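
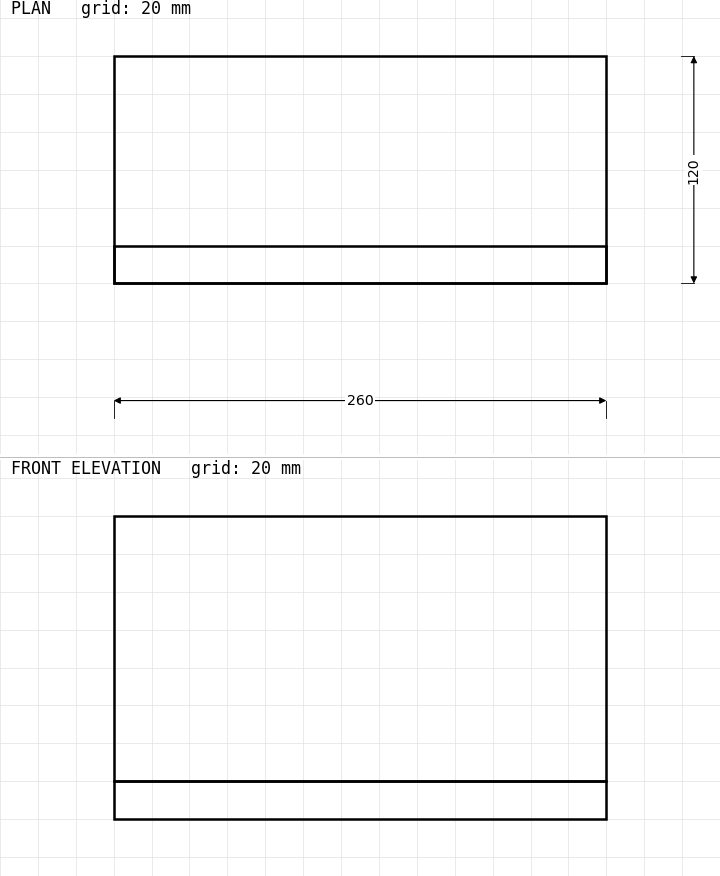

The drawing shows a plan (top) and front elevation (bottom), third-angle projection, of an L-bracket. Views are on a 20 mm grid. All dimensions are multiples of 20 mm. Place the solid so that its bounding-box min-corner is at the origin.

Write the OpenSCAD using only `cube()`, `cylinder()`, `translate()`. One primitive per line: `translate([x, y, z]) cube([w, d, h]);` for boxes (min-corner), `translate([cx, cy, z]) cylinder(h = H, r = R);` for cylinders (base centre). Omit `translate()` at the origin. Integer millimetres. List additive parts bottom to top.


cube([260, 120, 20]);
translate([0, 0, 20]) cube([260, 20, 140]);


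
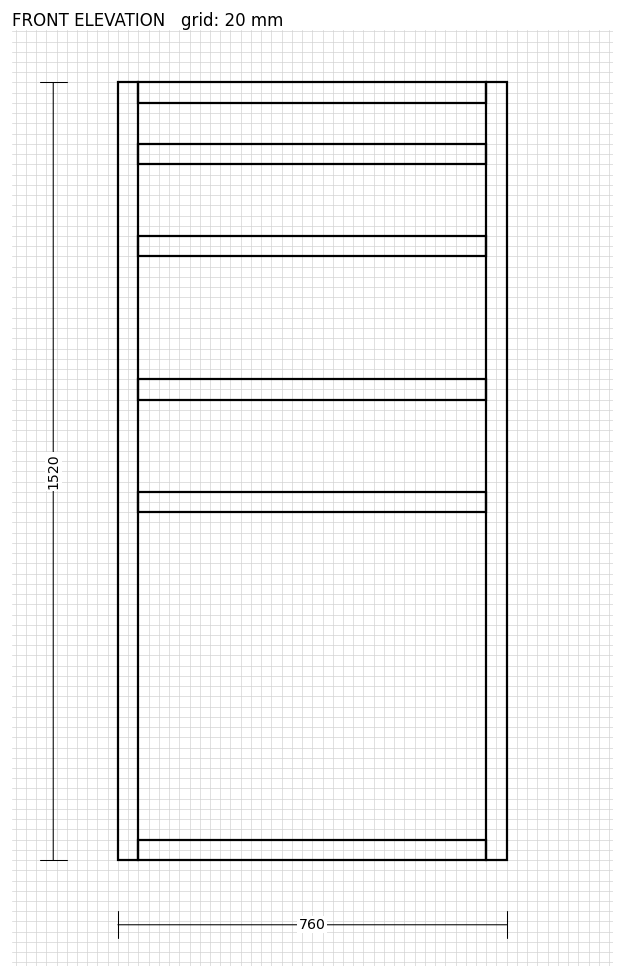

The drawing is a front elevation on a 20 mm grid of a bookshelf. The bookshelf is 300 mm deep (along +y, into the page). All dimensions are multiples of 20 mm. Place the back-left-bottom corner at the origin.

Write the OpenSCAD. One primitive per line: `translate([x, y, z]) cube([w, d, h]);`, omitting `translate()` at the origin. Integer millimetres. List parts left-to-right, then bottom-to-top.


cube([40, 300, 1520]);
translate([40, 0, 0]) cube([680, 300, 40]);
translate([40, 0, 680]) cube([680, 300, 40]);
translate([40, 0, 900]) cube([680, 300, 40]);
translate([40, 0, 1180]) cube([680, 300, 40]);
translate([40, 0, 1360]) cube([680, 300, 40]);
translate([40, 0, 1480]) cube([680, 300, 40]);
translate([720, 0, 0]) cube([40, 300, 1520]);


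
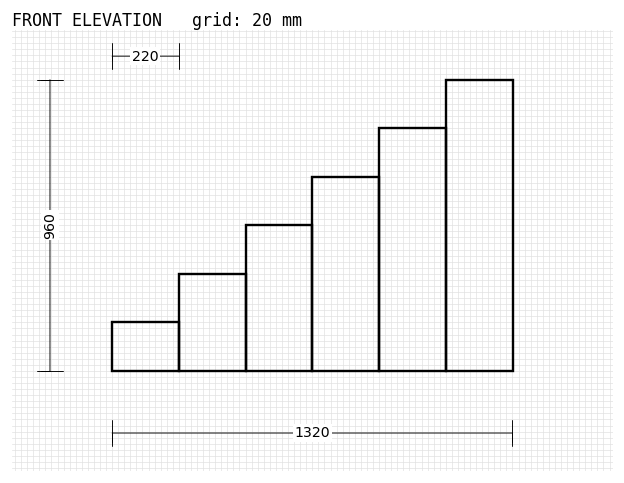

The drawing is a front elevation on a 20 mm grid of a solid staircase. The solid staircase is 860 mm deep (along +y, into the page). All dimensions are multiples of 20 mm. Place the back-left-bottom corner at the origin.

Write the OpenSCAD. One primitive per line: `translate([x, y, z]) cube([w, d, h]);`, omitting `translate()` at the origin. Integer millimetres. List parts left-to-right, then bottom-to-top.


cube([220, 860, 160]);
translate([220, 0, 0]) cube([220, 860, 320]);
translate([440, 0, 0]) cube([220, 860, 480]);
translate([660, 0, 0]) cube([220, 860, 640]);
translate([880, 0, 0]) cube([220, 860, 800]);
translate([1100, 0, 0]) cube([220, 860, 960]);


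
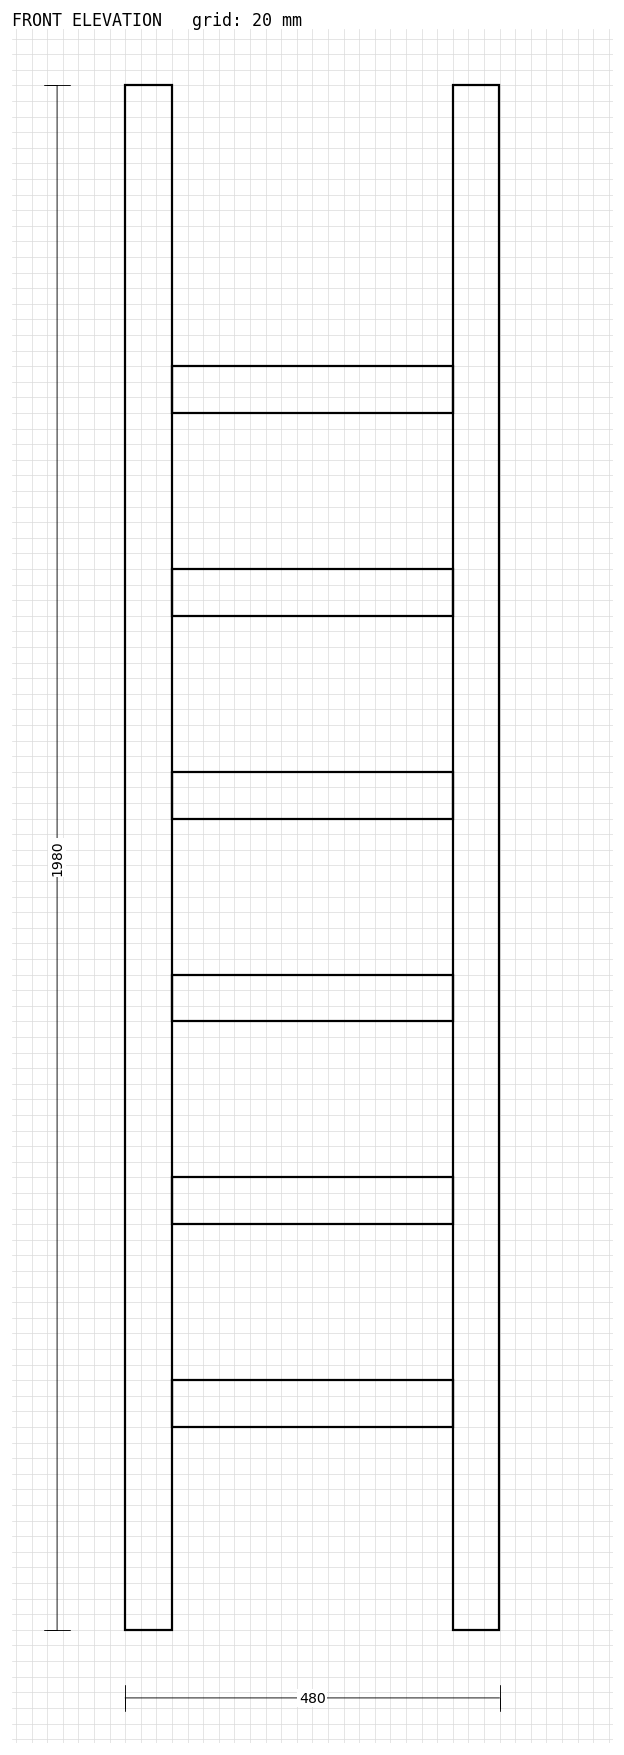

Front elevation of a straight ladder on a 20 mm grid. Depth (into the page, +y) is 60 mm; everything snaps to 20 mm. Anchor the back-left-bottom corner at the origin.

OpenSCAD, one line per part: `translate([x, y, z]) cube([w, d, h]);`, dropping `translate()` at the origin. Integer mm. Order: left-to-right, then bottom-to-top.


cube([60, 60, 1980]);
translate([60, 0, 260]) cube([360, 60, 60]);
translate([60, 0, 520]) cube([360, 60, 60]);
translate([60, 0, 780]) cube([360, 60, 60]);
translate([60, 0, 1040]) cube([360, 60, 60]);
translate([60, 0, 1300]) cube([360, 60, 60]);
translate([60, 0, 1560]) cube([360, 60, 60]);
translate([420, 0, 0]) cube([60, 60, 1980]);


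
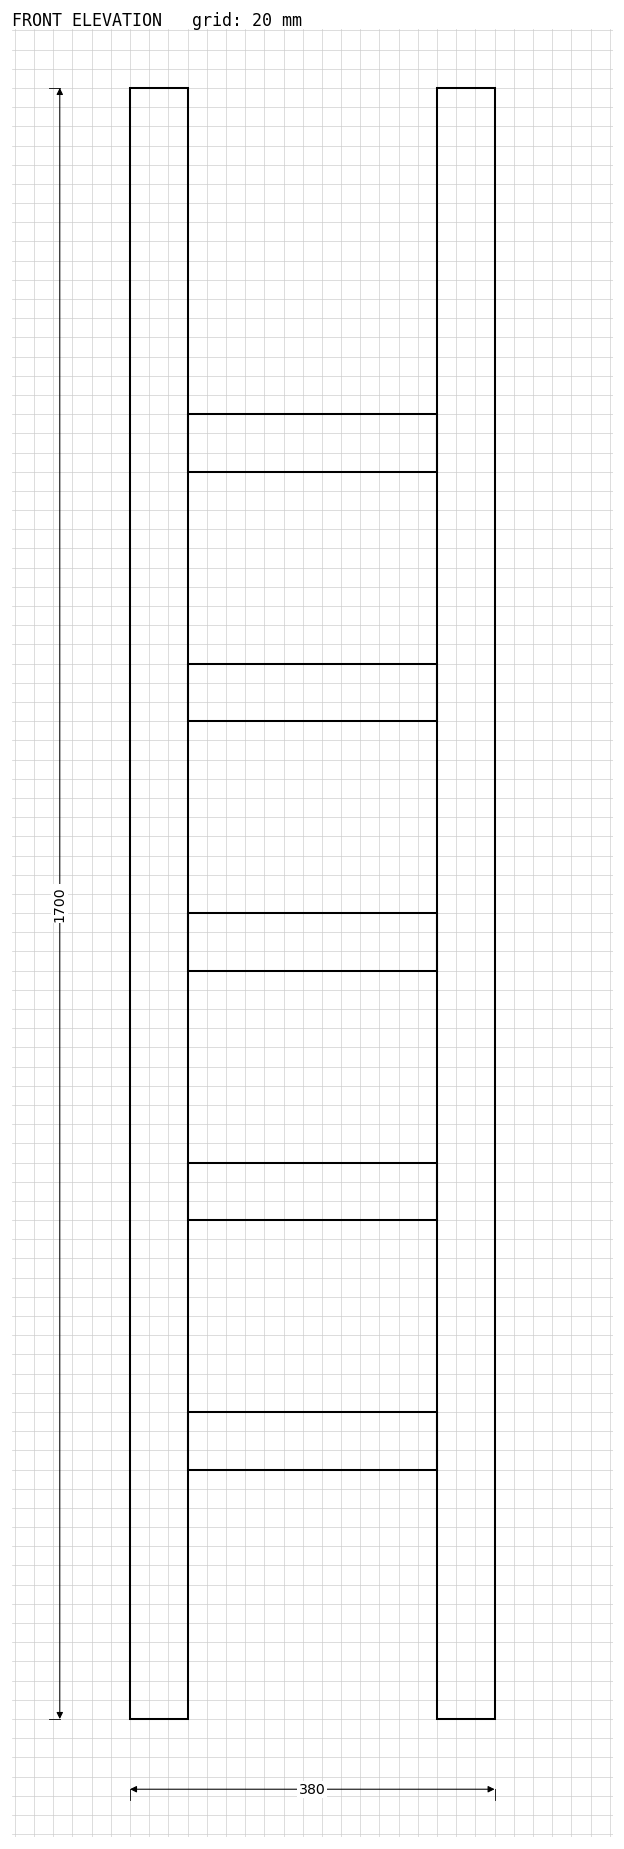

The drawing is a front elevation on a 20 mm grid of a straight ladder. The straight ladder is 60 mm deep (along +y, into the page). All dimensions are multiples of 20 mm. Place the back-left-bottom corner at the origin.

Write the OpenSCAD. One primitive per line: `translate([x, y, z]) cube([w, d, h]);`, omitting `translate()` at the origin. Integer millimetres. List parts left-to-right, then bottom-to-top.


cube([60, 60, 1700]);
translate([60, 0, 260]) cube([260, 60, 60]);
translate([60, 0, 520]) cube([260, 60, 60]);
translate([60, 0, 780]) cube([260, 60, 60]);
translate([60, 0, 1040]) cube([260, 60, 60]);
translate([60, 0, 1300]) cube([260, 60, 60]);
translate([320, 0, 0]) cube([60, 60, 1700]);


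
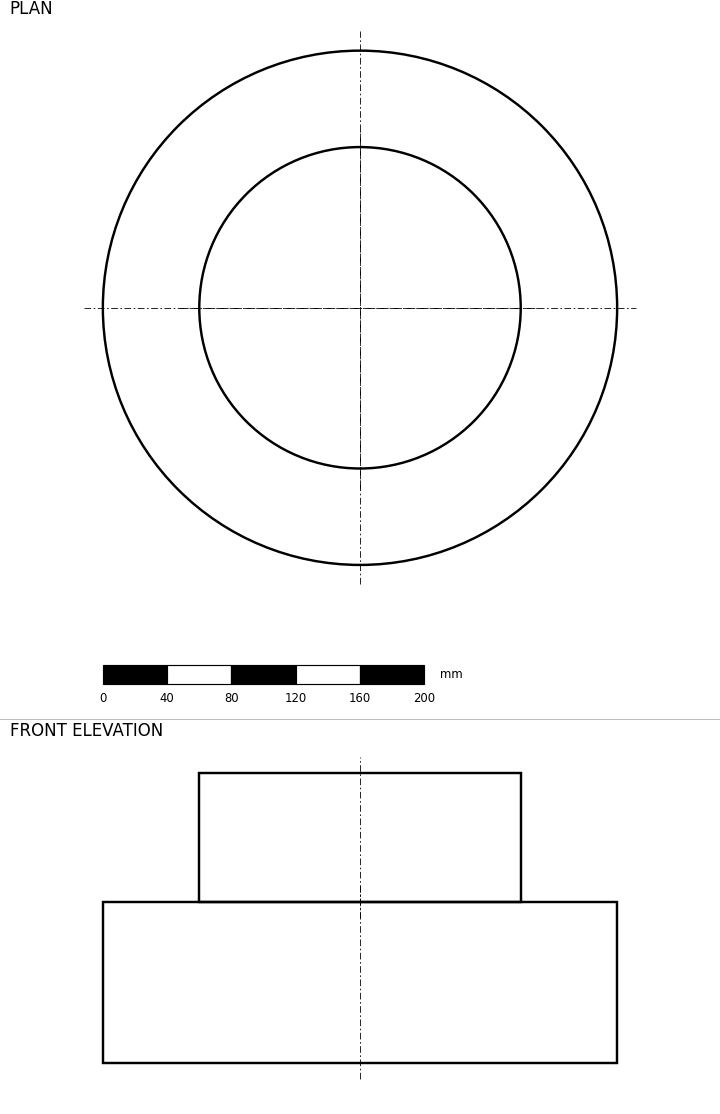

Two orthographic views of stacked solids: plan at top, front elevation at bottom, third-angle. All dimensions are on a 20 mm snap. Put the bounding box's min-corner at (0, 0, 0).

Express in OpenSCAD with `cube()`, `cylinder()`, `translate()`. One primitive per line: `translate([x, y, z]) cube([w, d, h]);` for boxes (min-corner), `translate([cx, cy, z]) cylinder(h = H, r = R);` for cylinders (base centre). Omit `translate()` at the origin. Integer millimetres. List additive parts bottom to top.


translate([160, 160, 0]) cylinder(h = 100, r = 160);
translate([160, 160, 100]) cylinder(h = 80, r = 100);


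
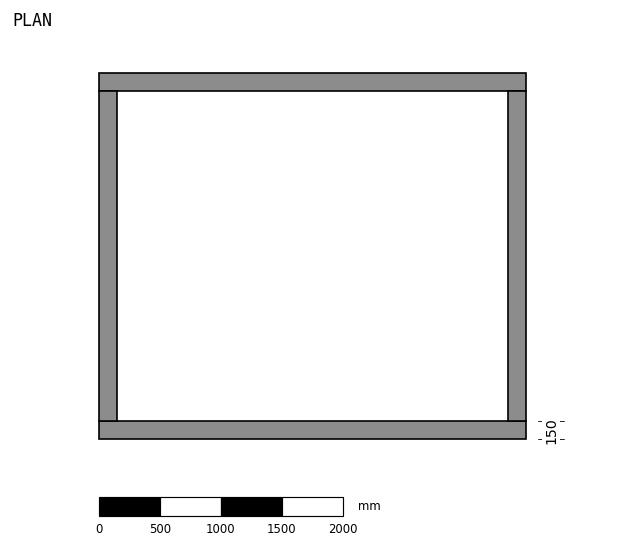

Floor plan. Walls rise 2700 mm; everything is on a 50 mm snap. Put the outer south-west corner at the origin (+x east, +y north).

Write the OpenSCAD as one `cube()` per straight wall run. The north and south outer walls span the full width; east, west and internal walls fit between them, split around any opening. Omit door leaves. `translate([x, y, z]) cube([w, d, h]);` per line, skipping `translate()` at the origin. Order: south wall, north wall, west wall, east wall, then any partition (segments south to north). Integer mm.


cube([3500, 150, 2700]);
translate([0, 2850, 0]) cube([3500, 150, 2700]);
translate([0, 150, 0]) cube([150, 2700, 2700]);
translate([3350, 150, 0]) cube([150, 2700, 2700]);


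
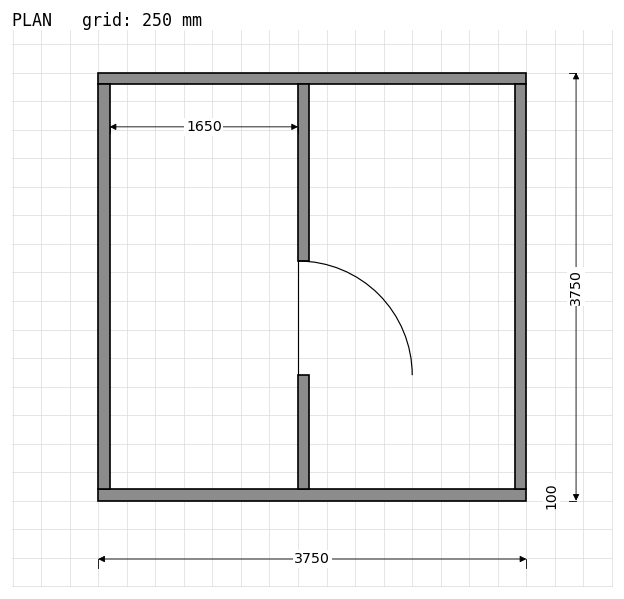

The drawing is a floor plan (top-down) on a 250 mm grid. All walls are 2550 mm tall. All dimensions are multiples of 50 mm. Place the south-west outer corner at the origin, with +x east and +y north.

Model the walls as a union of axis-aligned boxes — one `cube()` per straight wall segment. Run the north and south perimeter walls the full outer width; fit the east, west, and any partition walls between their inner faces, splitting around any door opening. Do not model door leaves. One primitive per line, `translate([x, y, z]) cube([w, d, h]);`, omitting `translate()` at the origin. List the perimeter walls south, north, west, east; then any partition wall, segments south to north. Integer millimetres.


cube([3750, 100, 2550]);
translate([0, 3650, 0]) cube([3750, 100, 2550]);
translate([0, 100, 0]) cube([100, 3550, 2550]);
translate([3650, 100, 0]) cube([100, 3550, 2550]);
translate([1750, 100, 0]) cube([100, 1000, 2550]);
translate([1750, 2100, 0]) cube([100, 1550, 2550]);


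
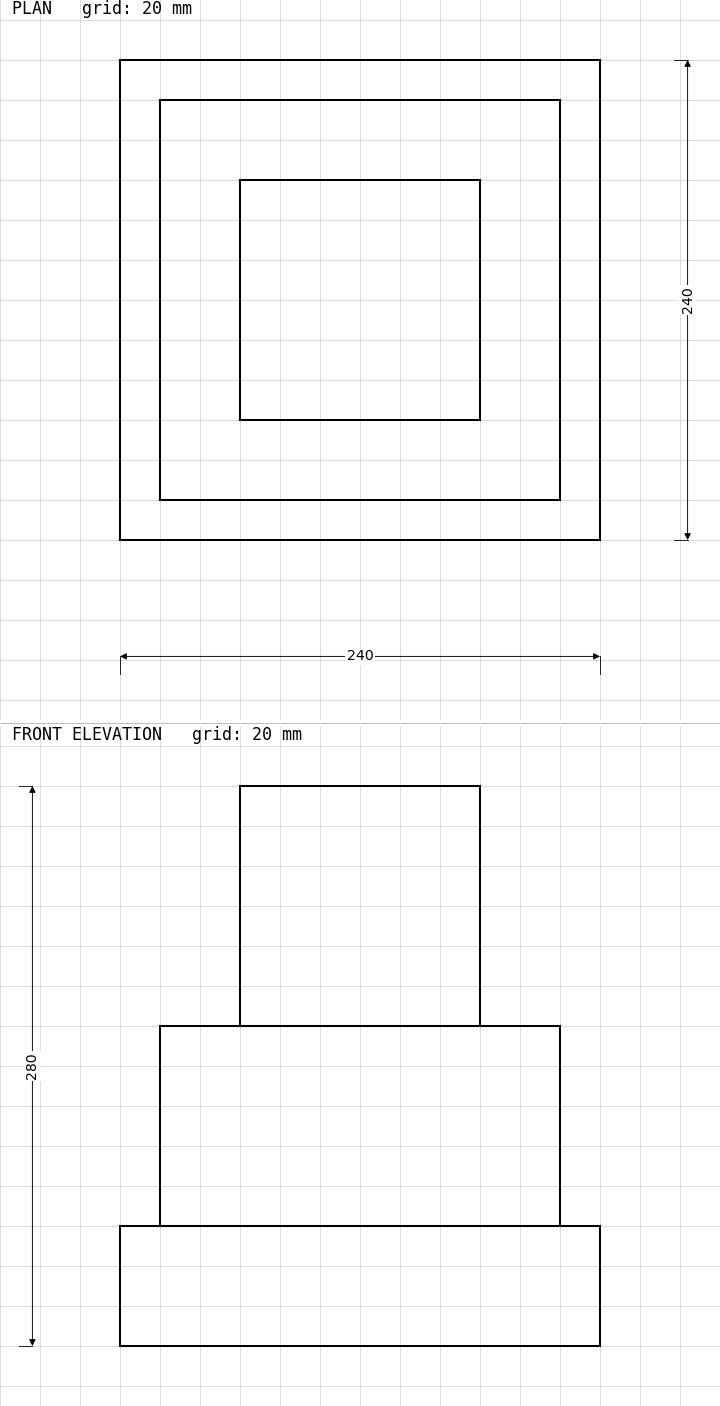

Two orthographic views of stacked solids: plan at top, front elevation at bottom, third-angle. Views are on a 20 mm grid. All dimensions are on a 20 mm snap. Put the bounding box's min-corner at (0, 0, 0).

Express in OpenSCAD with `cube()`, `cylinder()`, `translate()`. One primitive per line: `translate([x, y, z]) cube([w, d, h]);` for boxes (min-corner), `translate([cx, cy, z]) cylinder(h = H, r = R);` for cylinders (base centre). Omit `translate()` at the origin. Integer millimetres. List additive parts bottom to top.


cube([240, 240, 60]);
translate([20, 20, 60]) cube([200, 200, 100]);
translate([60, 60, 160]) cube([120, 120, 120]);


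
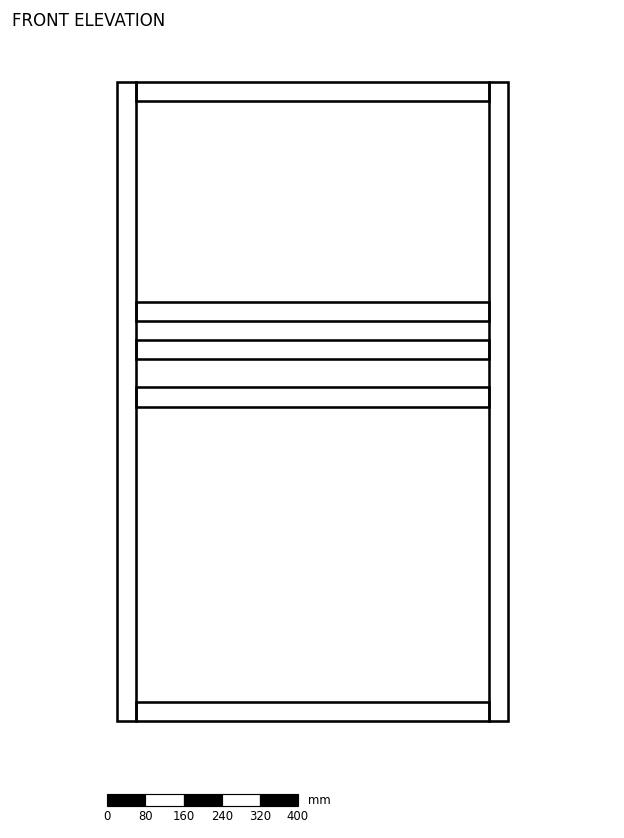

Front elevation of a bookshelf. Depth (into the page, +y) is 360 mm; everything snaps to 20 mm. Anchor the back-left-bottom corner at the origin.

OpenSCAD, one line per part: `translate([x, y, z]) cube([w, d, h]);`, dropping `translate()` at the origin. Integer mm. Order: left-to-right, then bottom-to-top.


cube([40, 360, 1340]);
translate([40, 0, 0]) cube([740, 360, 40]);
translate([40, 0, 660]) cube([740, 360, 40]);
translate([40, 0, 760]) cube([740, 360, 40]);
translate([40, 0, 840]) cube([740, 360, 40]);
translate([40, 0, 1300]) cube([740, 360, 40]);
translate([780, 0, 0]) cube([40, 360, 1340]);


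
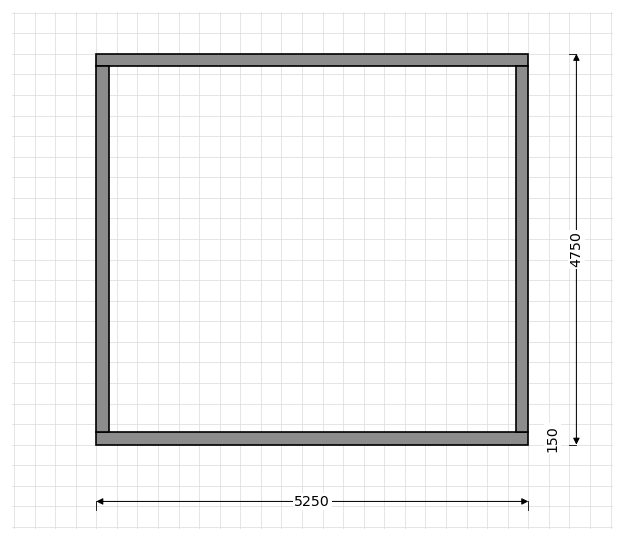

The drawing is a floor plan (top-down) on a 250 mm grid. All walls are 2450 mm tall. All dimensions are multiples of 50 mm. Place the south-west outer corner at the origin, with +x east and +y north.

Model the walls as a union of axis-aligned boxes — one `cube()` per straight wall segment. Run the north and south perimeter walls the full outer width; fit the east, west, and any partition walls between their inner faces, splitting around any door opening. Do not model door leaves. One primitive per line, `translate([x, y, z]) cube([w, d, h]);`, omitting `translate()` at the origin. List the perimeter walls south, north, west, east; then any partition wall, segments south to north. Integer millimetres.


cube([5250, 150, 2450]);
translate([0, 4600, 0]) cube([5250, 150, 2450]);
translate([0, 150, 0]) cube([150, 4450, 2450]);
translate([5100, 150, 0]) cube([150, 4450, 2450]);


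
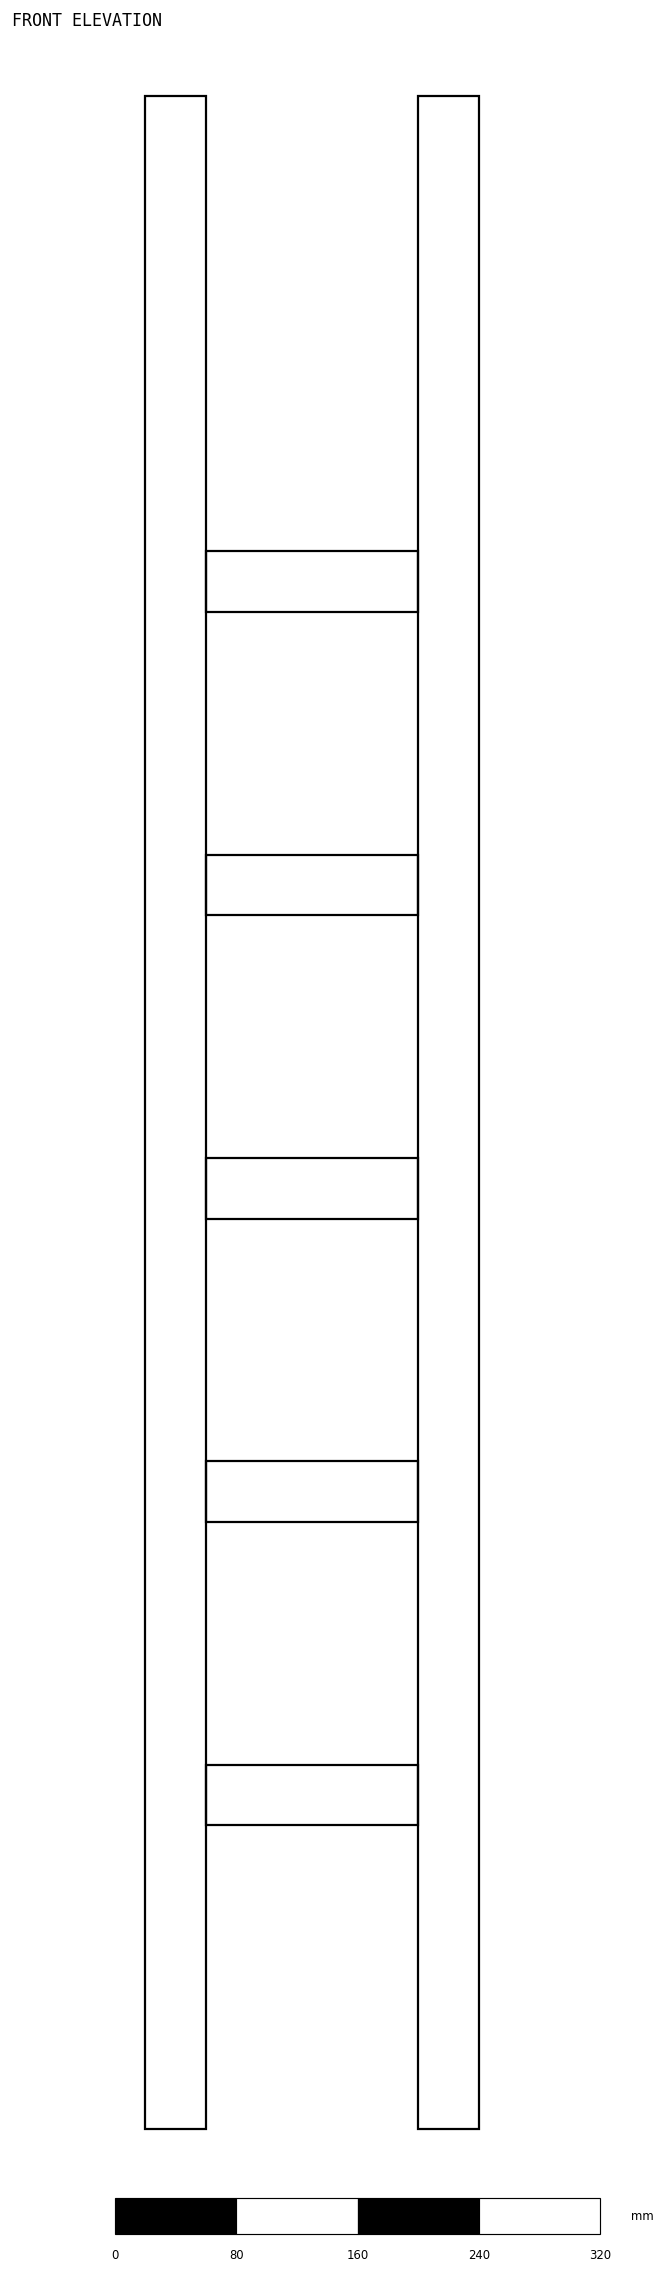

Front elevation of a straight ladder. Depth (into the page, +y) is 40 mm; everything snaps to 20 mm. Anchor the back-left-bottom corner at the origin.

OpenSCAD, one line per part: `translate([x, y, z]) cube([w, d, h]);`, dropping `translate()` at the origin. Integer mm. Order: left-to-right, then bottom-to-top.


cube([40, 40, 1340]);
translate([40, 0, 200]) cube([140, 40, 40]);
translate([40, 0, 400]) cube([140, 40, 40]);
translate([40, 0, 600]) cube([140, 40, 40]);
translate([40, 0, 800]) cube([140, 40, 40]);
translate([40, 0, 1000]) cube([140, 40, 40]);
translate([180, 0, 0]) cube([40, 40, 1340]);


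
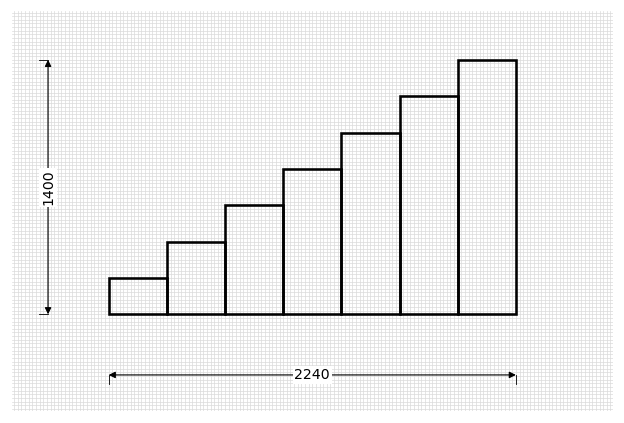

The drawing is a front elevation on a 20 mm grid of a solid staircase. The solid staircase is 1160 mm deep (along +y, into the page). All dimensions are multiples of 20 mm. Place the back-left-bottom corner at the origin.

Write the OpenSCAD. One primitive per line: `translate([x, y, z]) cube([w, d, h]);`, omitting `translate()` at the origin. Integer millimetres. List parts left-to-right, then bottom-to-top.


cube([320, 1160, 200]);
translate([320, 0, 0]) cube([320, 1160, 400]);
translate([640, 0, 0]) cube([320, 1160, 600]);
translate([960, 0, 0]) cube([320, 1160, 800]);
translate([1280, 0, 0]) cube([320, 1160, 1000]);
translate([1600, 0, 0]) cube([320, 1160, 1200]);
translate([1920, 0, 0]) cube([320, 1160, 1400]);


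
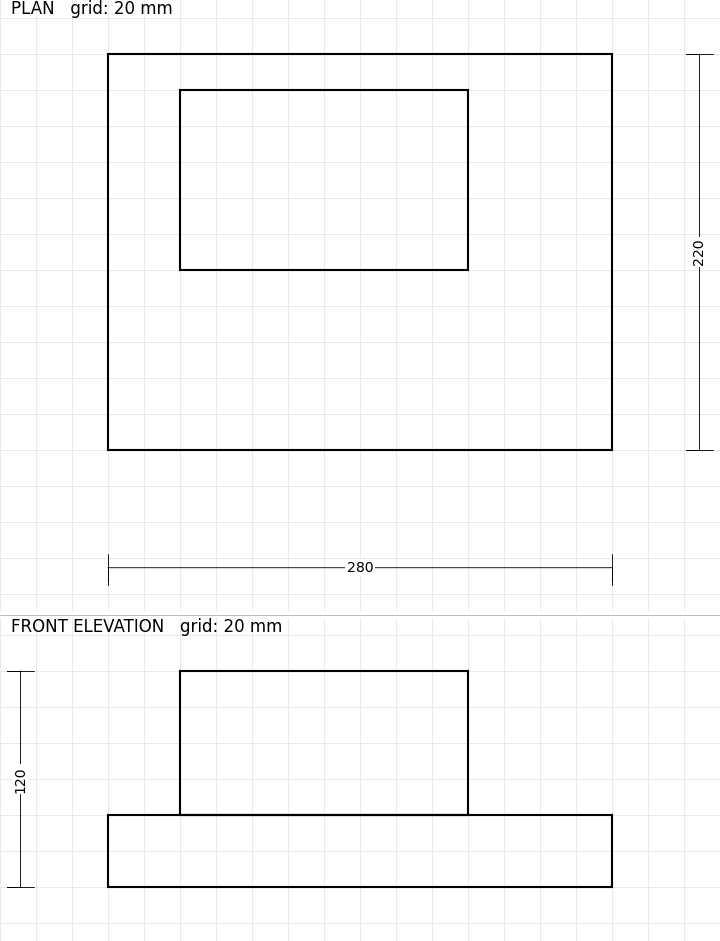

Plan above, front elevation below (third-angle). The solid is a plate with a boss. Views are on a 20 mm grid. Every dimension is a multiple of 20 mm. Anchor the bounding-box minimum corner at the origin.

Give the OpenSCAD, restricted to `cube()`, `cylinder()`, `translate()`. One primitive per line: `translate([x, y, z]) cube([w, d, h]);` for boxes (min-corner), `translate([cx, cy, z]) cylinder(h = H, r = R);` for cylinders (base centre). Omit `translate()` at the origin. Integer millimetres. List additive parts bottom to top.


cube([280, 220, 40]);
translate([40, 100, 40]) cube([160, 100, 80]);


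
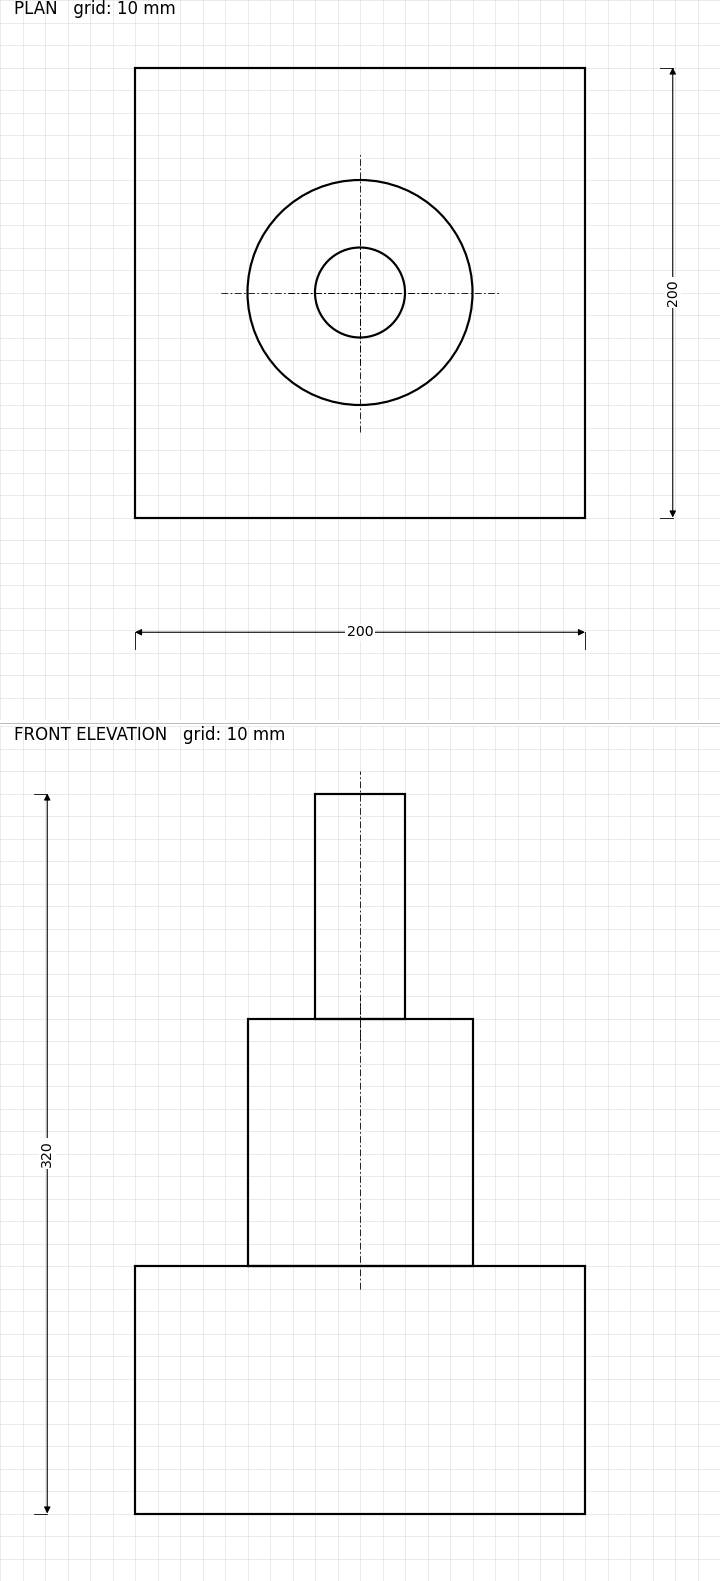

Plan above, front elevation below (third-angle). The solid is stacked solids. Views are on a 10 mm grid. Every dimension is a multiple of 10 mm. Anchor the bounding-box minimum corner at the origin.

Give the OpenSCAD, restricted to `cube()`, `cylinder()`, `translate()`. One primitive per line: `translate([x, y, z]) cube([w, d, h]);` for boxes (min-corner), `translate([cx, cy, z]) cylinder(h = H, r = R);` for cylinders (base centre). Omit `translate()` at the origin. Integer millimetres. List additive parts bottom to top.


cube([200, 200, 110]);
translate([100, 100, 110]) cylinder(h = 110, r = 50);
translate([100, 100, 220]) cylinder(h = 100, r = 20);


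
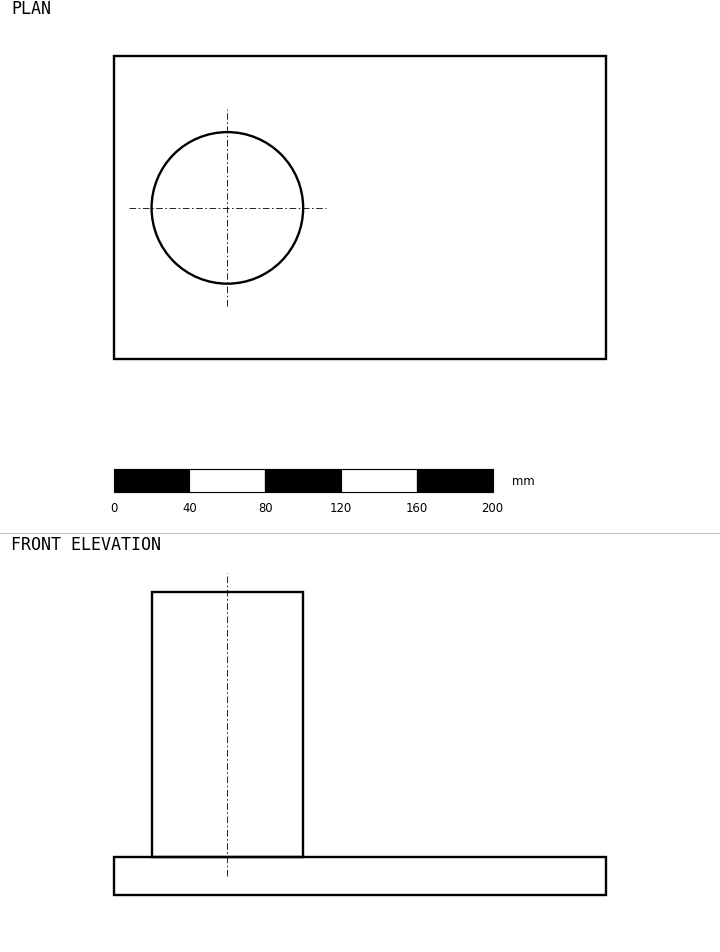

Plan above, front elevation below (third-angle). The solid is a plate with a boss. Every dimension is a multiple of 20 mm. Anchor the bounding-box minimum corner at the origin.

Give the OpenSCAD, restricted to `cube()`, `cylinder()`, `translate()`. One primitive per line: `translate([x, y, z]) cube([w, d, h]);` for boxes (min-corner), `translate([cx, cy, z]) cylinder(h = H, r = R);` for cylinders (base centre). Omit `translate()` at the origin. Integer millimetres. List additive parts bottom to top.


cube([260, 160, 20]);
translate([60, 80, 20]) cylinder(h = 140, r = 40);


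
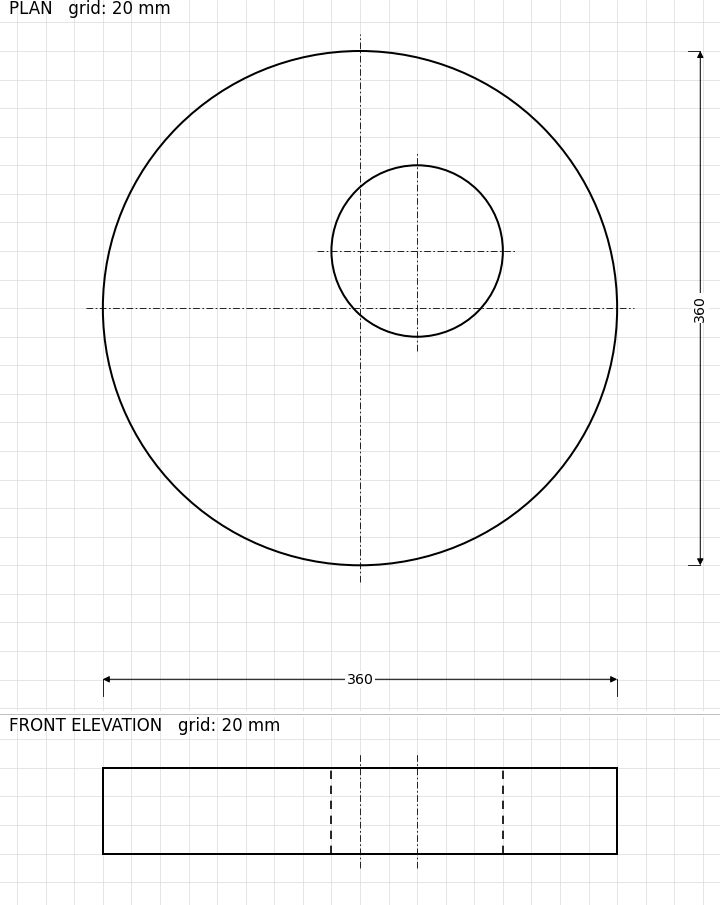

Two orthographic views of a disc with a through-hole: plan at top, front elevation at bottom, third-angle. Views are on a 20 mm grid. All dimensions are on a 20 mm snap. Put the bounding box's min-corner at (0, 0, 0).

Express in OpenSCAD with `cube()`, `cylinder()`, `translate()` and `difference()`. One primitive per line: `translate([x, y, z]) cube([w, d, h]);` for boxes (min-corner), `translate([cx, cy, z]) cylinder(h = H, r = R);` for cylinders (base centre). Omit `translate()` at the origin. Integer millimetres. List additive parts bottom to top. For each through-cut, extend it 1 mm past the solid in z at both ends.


difference() {
  translate([180, 180, 0]) cylinder(h = 60, r = 180);
  translate([220, 220, -1]) cylinder(h = 62, r = 60);
}


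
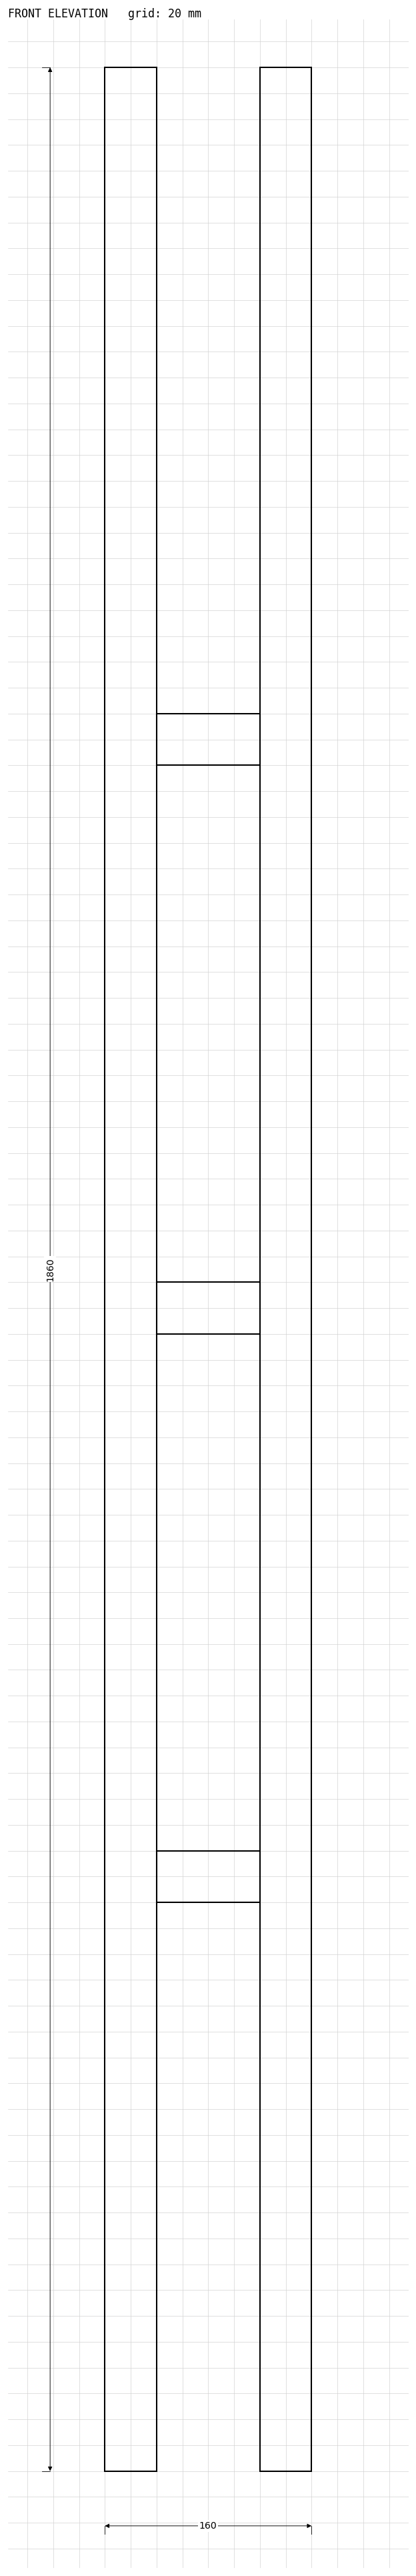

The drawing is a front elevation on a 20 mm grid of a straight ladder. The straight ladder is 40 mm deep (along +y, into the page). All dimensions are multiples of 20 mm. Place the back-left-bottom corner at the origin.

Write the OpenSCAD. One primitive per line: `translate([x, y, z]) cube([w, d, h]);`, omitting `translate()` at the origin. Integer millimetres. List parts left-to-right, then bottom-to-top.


cube([40, 40, 1860]);
translate([40, 0, 440]) cube([80, 40, 40]);
translate([40, 0, 880]) cube([80, 40, 40]);
translate([40, 0, 1320]) cube([80, 40, 40]);
translate([120, 0, 0]) cube([40, 40, 1860]);


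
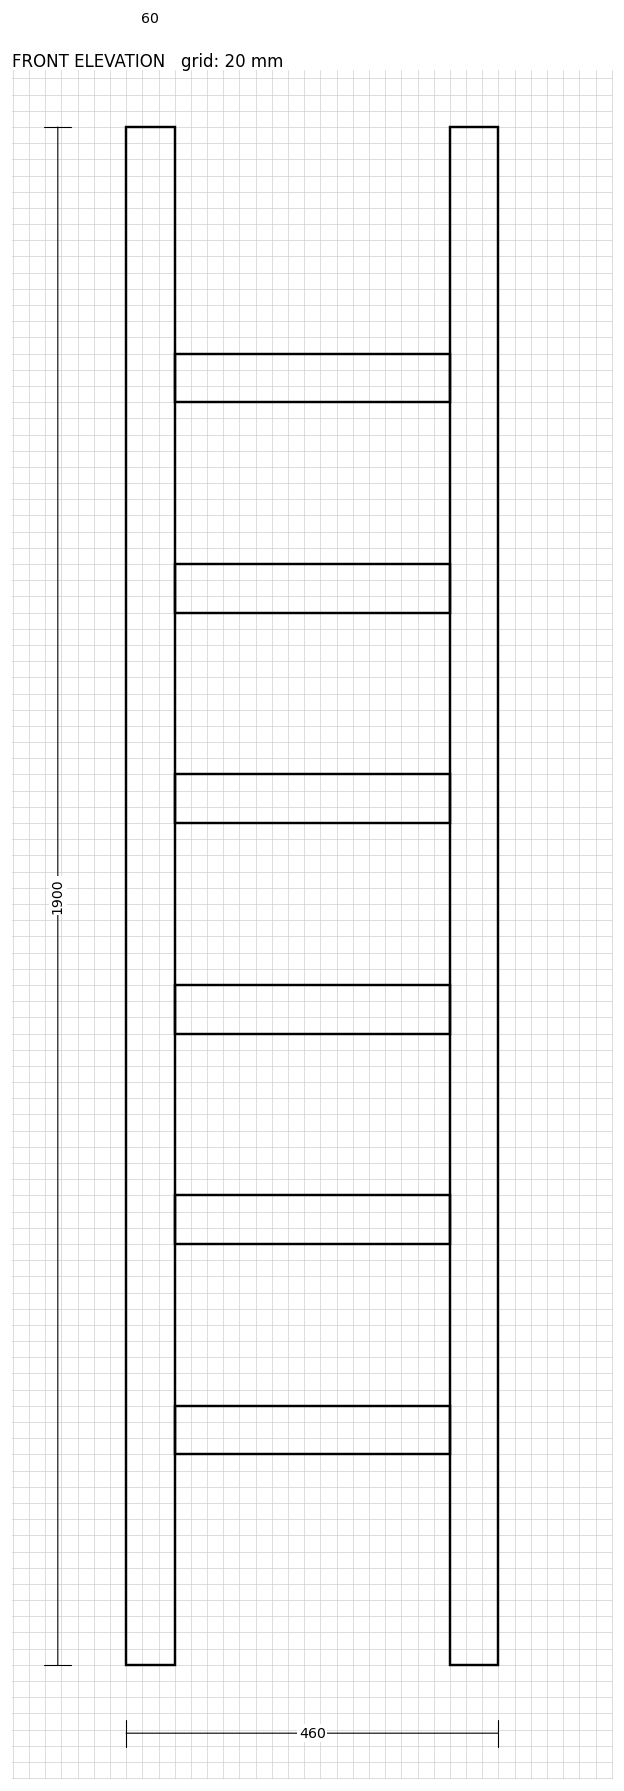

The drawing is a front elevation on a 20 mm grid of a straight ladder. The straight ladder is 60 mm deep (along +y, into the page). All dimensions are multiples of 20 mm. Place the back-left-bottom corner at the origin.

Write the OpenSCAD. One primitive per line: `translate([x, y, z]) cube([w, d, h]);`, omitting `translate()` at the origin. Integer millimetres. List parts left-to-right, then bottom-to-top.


cube([60, 60, 1900]);
translate([60, 0, 260]) cube([340, 60, 60]);
translate([60, 0, 520]) cube([340, 60, 60]);
translate([60, 0, 780]) cube([340, 60, 60]);
translate([60, 0, 1040]) cube([340, 60, 60]);
translate([60, 0, 1300]) cube([340, 60, 60]);
translate([60, 0, 1560]) cube([340, 60, 60]);
translate([400, 0, 0]) cube([60, 60, 1900]);


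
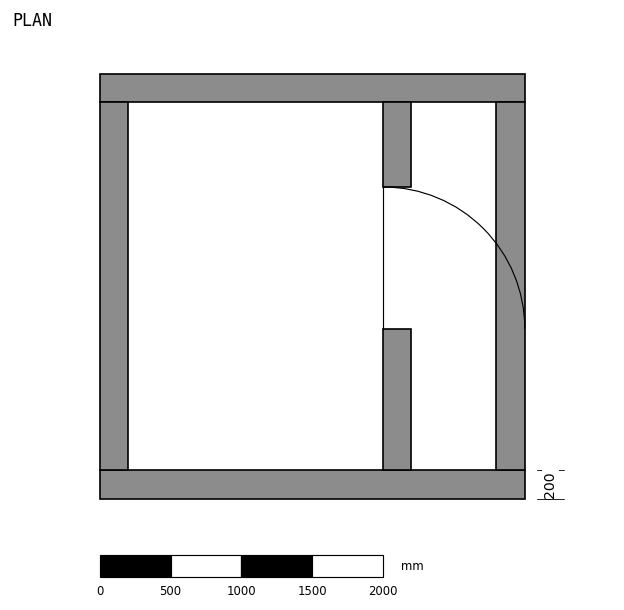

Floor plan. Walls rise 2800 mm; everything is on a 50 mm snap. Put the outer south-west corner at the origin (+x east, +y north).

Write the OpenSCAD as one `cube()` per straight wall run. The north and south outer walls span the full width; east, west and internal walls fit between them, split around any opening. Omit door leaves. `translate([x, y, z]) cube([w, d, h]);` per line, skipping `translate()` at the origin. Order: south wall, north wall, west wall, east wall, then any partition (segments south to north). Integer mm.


cube([3000, 200, 2800]);
translate([0, 2800, 0]) cube([3000, 200, 2800]);
translate([0, 200, 0]) cube([200, 2600, 2800]);
translate([2800, 200, 0]) cube([200, 2600, 2800]);
translate([2000, 200, 0]) cube([200, 1000, 2800]);
translate([2000, 2200, 0]) cube([200, 600, 2800]);


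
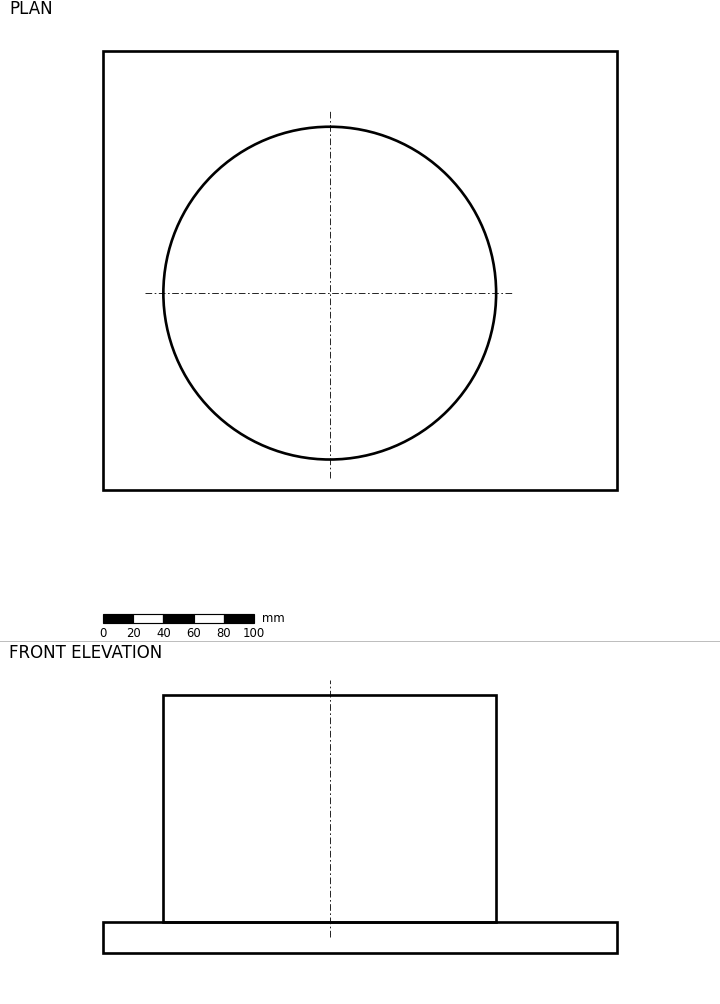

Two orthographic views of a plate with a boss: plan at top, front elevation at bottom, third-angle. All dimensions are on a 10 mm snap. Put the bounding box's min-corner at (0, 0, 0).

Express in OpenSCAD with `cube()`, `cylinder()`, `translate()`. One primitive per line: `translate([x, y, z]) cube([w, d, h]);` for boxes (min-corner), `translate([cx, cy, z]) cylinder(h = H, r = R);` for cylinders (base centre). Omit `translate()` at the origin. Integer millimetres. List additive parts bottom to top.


cube([340, 290, 20]);
translate([150, 130, 20]) cylinder(h = 150, r = 110);


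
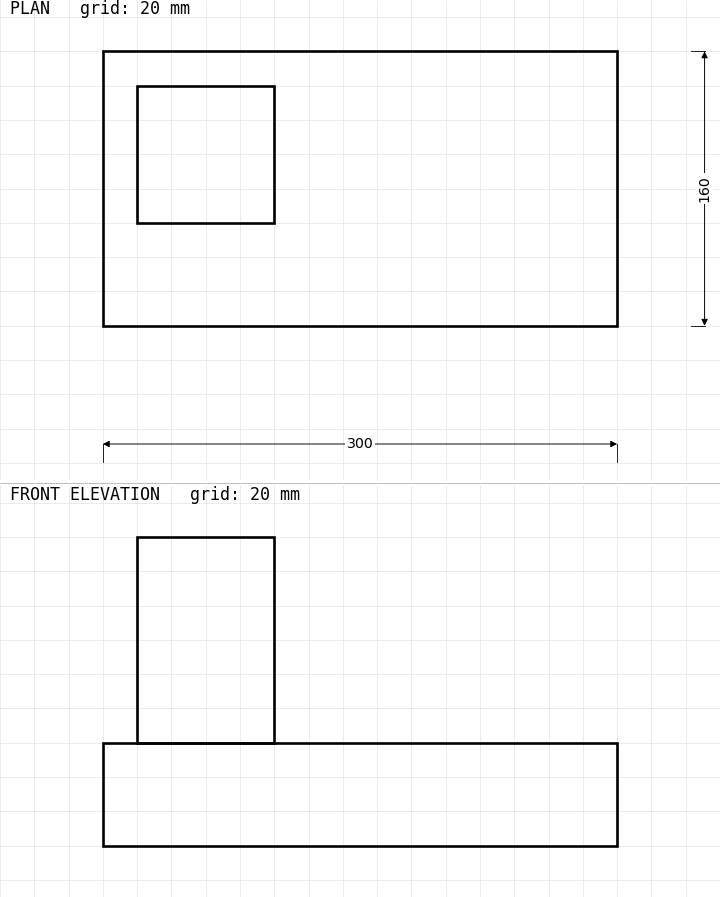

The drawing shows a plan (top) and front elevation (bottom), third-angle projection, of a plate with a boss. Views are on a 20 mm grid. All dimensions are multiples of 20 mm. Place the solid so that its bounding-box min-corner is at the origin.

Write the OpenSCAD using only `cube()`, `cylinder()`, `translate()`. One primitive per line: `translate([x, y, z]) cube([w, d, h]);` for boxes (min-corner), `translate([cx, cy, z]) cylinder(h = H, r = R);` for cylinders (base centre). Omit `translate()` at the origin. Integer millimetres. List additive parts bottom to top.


cube([300, 160, 60]);
translate([20, 60, 60]) cube([80, 80, 120]);


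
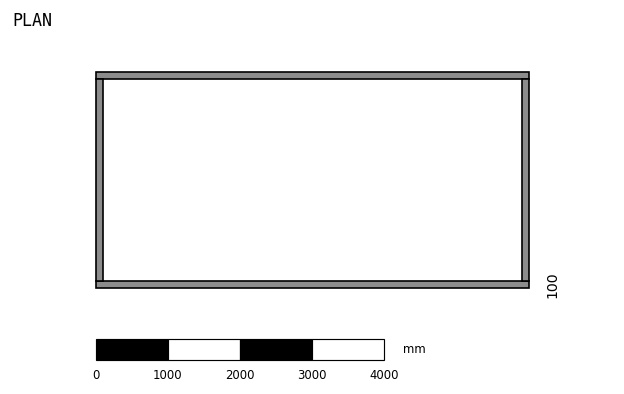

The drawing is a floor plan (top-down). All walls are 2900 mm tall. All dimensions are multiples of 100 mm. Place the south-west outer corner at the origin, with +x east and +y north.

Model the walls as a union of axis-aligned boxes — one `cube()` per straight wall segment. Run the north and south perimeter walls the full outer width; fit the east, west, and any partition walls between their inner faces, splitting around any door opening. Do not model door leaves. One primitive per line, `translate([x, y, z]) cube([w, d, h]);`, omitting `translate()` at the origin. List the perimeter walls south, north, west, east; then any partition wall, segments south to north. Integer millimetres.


cube([6000, 100, 2900]);
translate([0, 2900, 0]) cube([6000, 100, 2900]);
translate([0, 100, 0]) cube([100, 2800, 2900]);
translate([5900, 100, 0]) cube([100, 2800, 2900]);


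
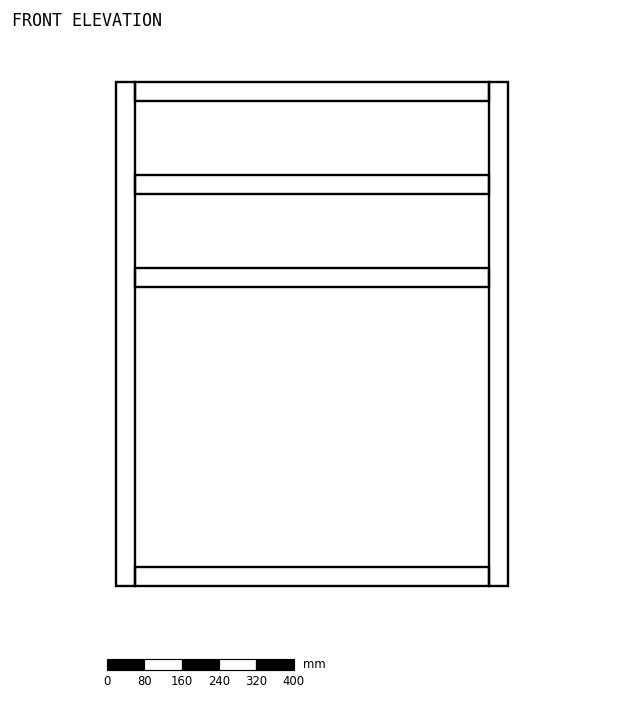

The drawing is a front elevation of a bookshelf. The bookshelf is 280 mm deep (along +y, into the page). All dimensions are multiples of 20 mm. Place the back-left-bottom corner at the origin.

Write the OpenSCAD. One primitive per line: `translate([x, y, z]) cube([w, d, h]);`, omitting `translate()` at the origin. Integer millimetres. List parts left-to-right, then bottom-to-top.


cube([40, 280, 1080]);
translate([40, 0, 0]) cube([760, 280, 40]);
translate([40, 0, 640]) cube([760, 280, 40]);
translate([40, 0, 840]) cube([760, 280, 40]);
translate([40, 0, 1040]) cube([760, 280, 40]);
translate([800, 0, 0]) cube([40, 280, 1080]);


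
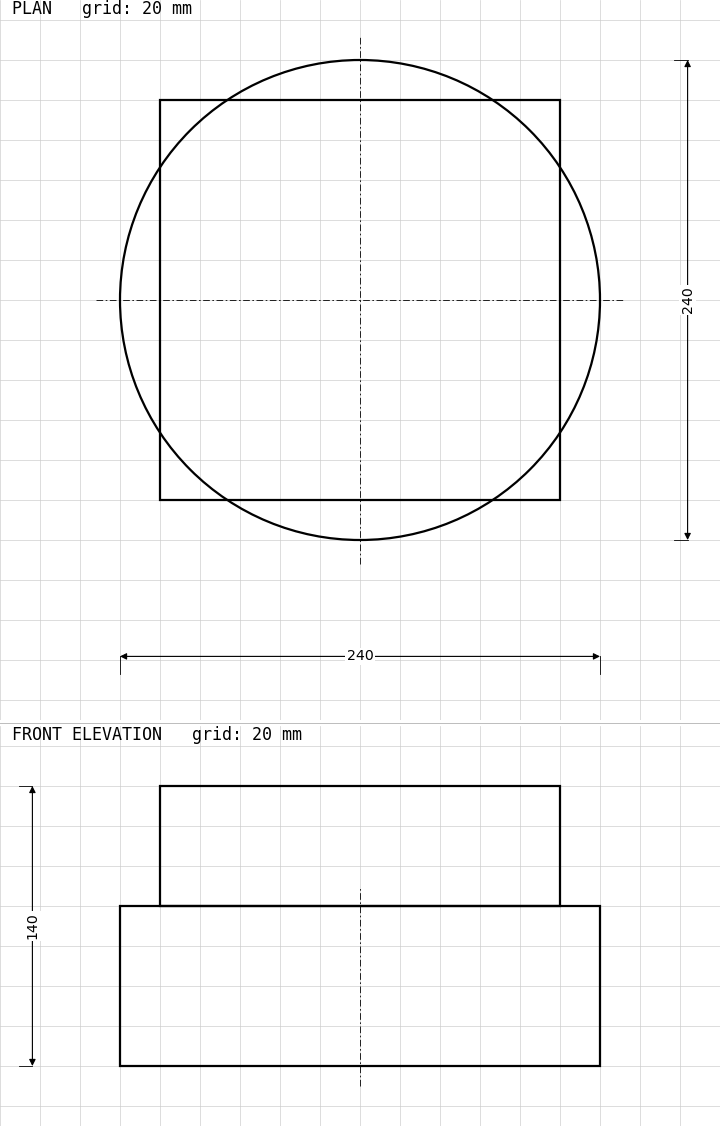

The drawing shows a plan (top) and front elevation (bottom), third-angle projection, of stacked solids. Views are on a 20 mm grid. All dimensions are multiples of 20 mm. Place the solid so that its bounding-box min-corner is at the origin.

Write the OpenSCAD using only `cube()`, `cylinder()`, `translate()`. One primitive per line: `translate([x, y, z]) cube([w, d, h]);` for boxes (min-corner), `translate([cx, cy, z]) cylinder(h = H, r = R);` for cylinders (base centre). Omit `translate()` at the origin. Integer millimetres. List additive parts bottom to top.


translate([120, 120, 0]) cylinder(h = 80, r = 120);
translate([20, 20, 80]) cube([200, 200, 60]);


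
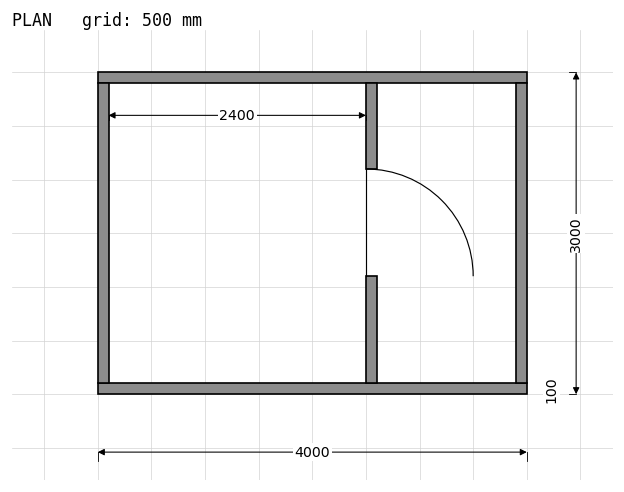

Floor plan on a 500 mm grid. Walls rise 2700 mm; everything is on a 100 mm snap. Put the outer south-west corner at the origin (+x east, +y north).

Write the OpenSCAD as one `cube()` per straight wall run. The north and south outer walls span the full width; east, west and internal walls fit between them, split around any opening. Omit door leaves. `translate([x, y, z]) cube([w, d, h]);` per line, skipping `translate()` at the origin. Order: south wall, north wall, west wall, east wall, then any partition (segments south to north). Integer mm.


cube([4000, 100, 2700]);
translate([0, 2900, 0]) cube([4000, 100, 2700]);
translate([0, 100, 0]) cube([100, 2800, 2700]);
translate([3900, 100, 0]) cube([100, 2800, 2700]);
translate([2500, 100, 0]) cube([100, 1000, 2700]);
translate([2500, 2100, 0]) cube([100, 800, 2700]);


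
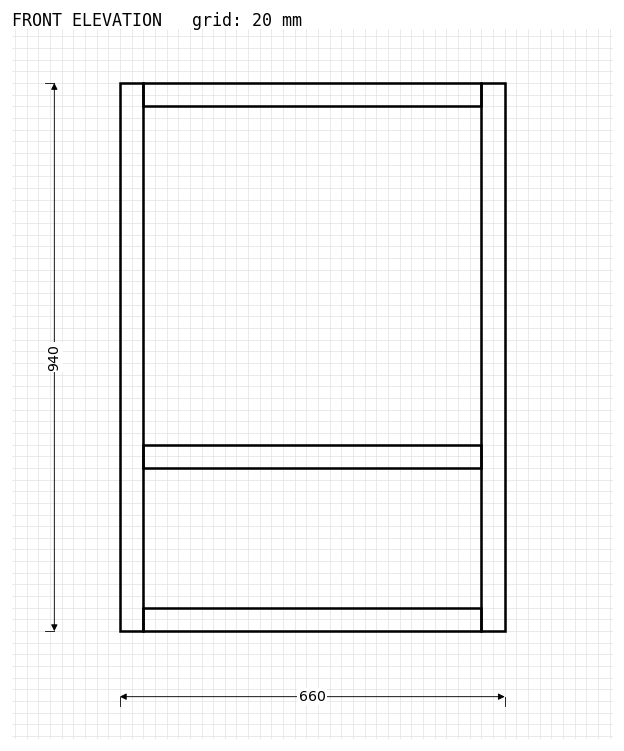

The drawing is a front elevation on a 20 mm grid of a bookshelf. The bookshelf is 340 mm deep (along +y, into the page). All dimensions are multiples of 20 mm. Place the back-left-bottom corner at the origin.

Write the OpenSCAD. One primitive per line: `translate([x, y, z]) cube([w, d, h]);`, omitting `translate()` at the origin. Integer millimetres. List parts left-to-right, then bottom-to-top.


cube([40, 340, 940]);
translate([40, 0, 0]) cube([580, 340, 40]);
translate([40, 0, 280]) cube([580, 340, 40]);
translate([40, 0, 900]) cube([580, 340, 40]);
translate([620, 0, 0]) cube([40, 340, 940]);


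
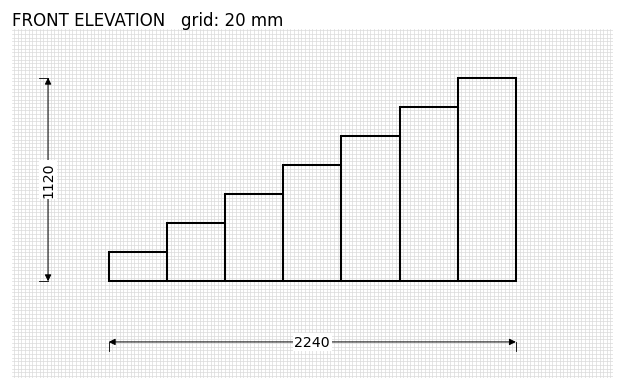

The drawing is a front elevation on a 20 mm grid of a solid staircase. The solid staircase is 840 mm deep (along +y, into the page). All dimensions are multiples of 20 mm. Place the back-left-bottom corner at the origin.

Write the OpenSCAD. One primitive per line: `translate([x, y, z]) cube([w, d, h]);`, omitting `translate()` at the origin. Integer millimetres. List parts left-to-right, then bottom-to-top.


cube([320, 840, 160]);
translate([320, 0, 0]) cube([320, 840, 320]);
translate([640, 0, 0]) cube([320, 840, 480]);
translate([960, 0, 0]) cube([320, 840, 640]);
translate([1280, 0, 0]) cube([320, 840, 800]);
translate([1600, 0, 0]) cube([320, 840, 960]);
translate([1920, 0, 0]) cube([320, 840, 1120]);


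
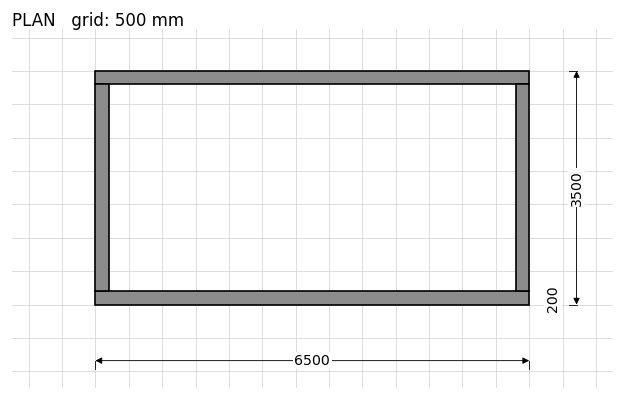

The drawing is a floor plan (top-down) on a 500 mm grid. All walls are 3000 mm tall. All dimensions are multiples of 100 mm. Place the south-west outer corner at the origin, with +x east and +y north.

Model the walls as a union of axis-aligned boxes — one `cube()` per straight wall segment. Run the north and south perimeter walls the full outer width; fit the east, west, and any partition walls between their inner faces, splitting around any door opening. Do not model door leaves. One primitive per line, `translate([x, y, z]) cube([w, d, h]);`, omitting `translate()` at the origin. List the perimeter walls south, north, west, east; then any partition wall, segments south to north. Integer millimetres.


cube([6500, 200, 3000]);
translate([0, 3300, 0]) cube([6500, 200, 3000]);
translate([0, 200, 0]) cube([200, 3100, 3000]);
translate([6300, 200, 0]) cube([200, 3100, 3000]);


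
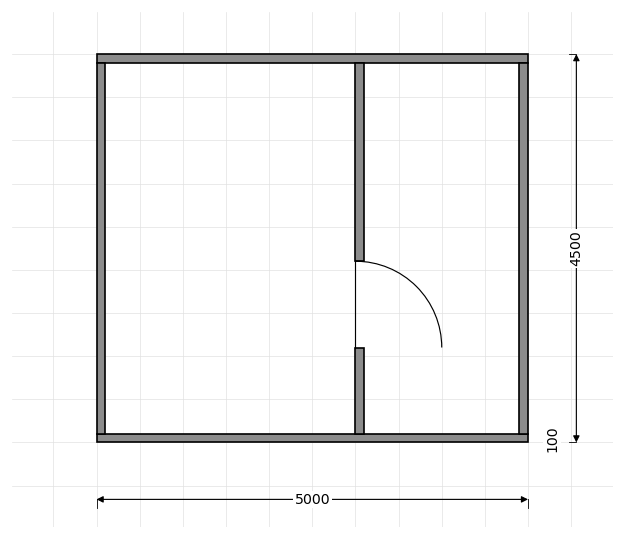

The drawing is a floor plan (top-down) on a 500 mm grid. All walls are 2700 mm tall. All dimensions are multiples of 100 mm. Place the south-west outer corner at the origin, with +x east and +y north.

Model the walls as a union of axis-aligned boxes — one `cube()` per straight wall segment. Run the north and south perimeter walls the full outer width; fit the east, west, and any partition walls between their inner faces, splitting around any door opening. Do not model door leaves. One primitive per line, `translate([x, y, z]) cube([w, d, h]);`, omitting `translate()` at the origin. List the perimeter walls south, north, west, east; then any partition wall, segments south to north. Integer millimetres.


cube([5000, 100, 2700]);
translate([0, 4400, 0]) cube([5000, 100, 2700]);
translate([0, 100, 0]) cube([100, 4300, 2700]);
translate([4900, 100, 0]) cube([100, 4300, 2700]);
translate([3000, 100, 0]) cube([100, 1000, 2700]);
translate([3000, 2100, 0]) cube([100, 2300, 2700]);


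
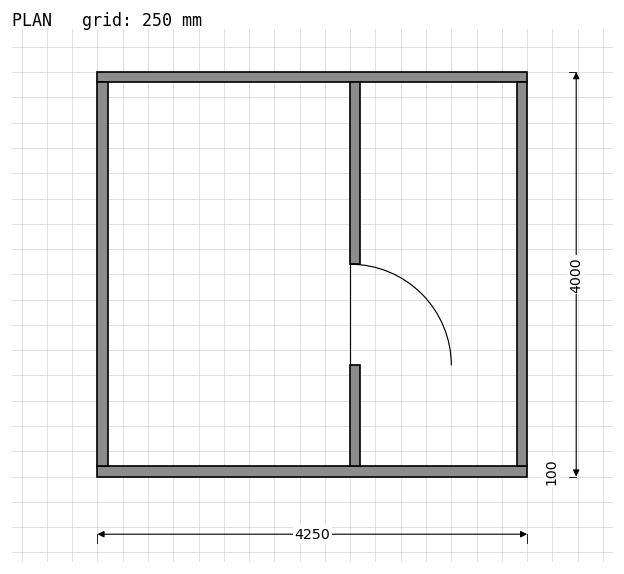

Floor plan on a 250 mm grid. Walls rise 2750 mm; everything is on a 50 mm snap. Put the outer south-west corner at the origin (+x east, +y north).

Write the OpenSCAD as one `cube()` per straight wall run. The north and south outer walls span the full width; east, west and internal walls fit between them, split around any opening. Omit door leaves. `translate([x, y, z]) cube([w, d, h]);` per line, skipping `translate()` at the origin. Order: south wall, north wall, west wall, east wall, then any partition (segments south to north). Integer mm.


cube([4250, 100, 2750]);
translate([0, 3900, 0]) cube([4250, 100, 2750]);
translate([0, 100, 0]) cube([100, 3800, 2750]);
translate([4150, 100, 0]) cube([100, 3800, 2750]);
translate([2500, 100, 0]) cube([100, 1000, 2750]);
translate([2500, 2100, 0]) cube([100, 1800, 2750]);


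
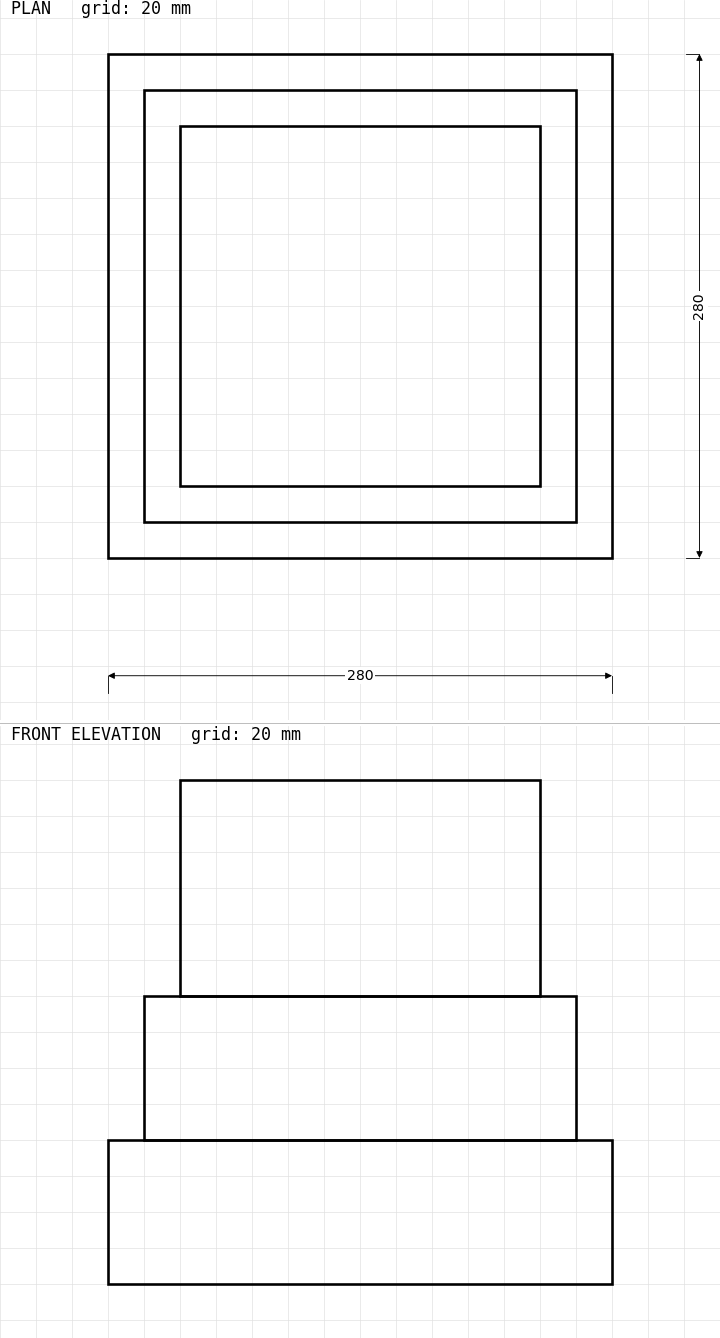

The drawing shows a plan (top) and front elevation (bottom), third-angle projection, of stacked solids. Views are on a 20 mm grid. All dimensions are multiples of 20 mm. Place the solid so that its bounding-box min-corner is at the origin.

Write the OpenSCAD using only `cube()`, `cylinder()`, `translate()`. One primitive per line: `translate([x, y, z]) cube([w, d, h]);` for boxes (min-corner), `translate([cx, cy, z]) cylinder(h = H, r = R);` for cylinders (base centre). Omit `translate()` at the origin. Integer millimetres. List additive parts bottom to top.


cube([280, 280, 80]);
translate([20, 20, 80]) cube([240, 240, 80]);
translate([40, 40, 160]) cube([200, 200, 120]);


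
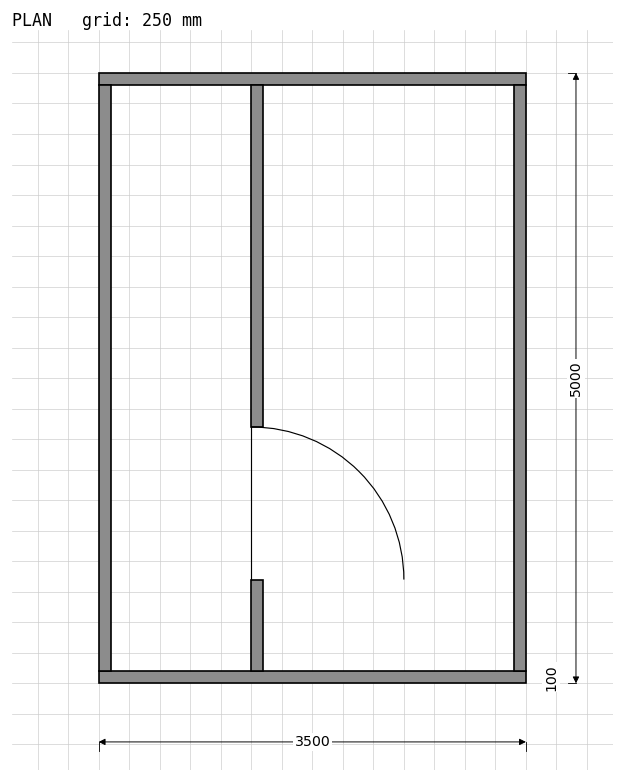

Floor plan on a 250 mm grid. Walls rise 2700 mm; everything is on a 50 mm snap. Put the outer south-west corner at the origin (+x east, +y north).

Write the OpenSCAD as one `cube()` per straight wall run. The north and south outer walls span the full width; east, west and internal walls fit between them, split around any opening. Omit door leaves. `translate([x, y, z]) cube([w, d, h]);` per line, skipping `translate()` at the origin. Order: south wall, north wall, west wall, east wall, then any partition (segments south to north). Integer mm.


cube([3500, 100, 2700]);
translate([0, 4900, 0]) cube([3500, 100, 2700]);
translate([0, 100, 0]) cube([100, 4800, 2700]);
translate([3400, 100, 0]) cube([100, 4800, 2700]);
translate([1250, 100, 0]) cube([100, 750, 2700]);
translate([1250, 2100, 0]) cube([100, 2800, 2700]);


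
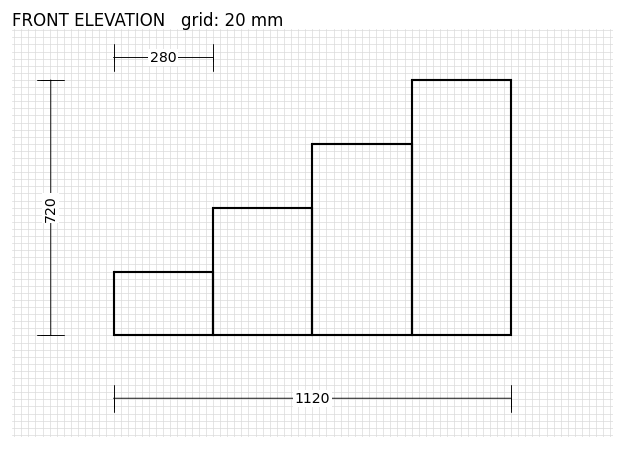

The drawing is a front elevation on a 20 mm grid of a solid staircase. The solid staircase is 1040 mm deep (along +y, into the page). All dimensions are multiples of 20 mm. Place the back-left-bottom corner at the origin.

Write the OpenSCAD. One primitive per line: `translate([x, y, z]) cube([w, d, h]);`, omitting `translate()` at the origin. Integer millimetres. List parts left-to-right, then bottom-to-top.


cube([280, 1040, 180]);
translate([280, 0, 0]) cube([280, 1040, 360]);
translate([560, 0, 0]) cube([280, 1040, 540]);
translate([840, 0, 0]) cube([280, 1040, 720]);


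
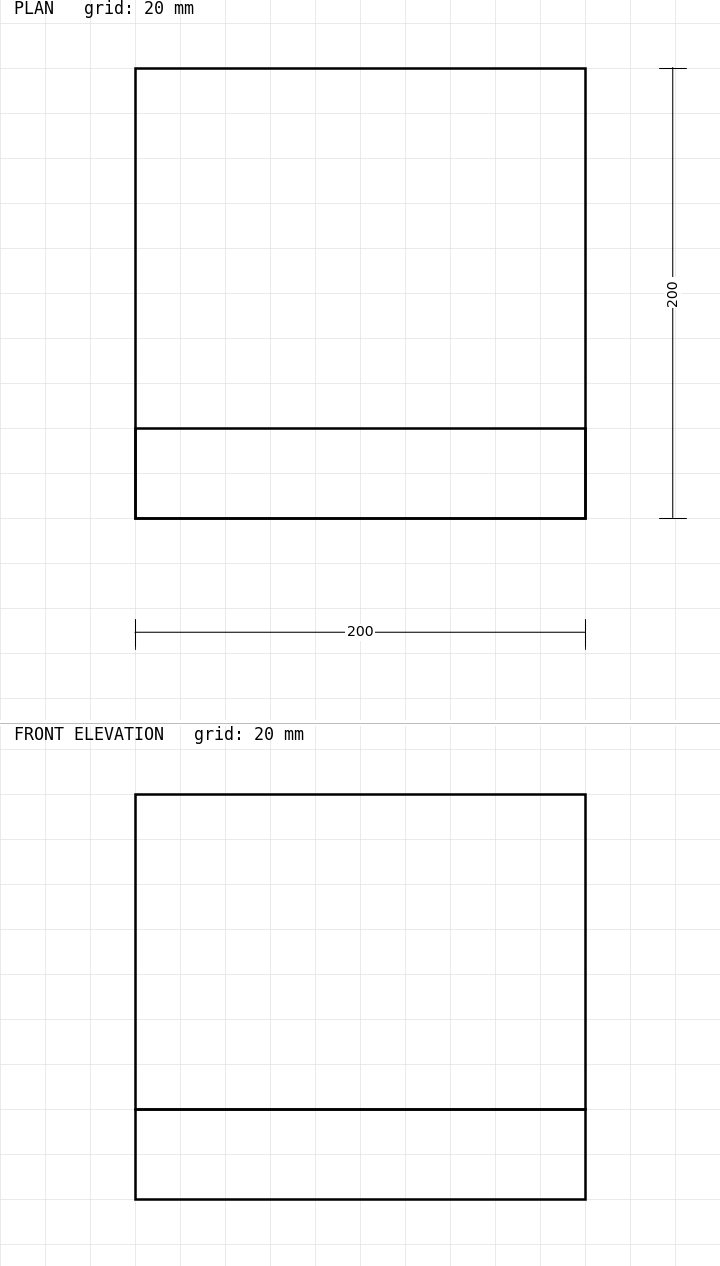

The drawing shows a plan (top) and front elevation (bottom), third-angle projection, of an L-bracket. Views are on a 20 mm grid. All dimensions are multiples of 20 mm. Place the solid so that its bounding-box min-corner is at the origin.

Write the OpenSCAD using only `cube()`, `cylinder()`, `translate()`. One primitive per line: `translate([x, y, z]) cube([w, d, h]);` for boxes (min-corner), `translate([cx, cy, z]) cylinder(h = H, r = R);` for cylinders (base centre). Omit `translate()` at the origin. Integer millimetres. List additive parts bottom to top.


cube([200, 200, 40]);
translate([0, 0, 40]) cube([200, 40, 140]);
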